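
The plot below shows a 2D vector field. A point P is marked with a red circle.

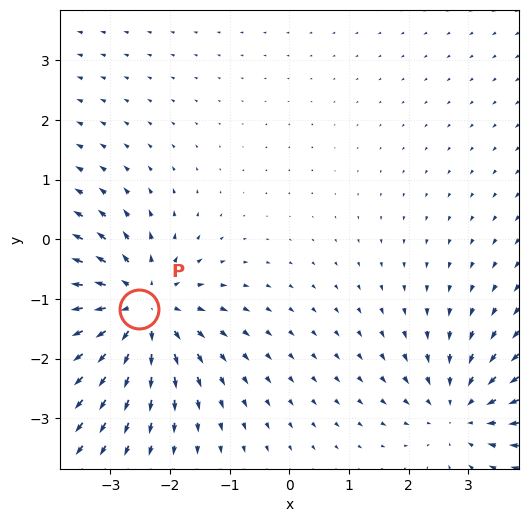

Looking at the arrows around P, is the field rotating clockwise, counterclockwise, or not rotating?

not rotating

Near P at (-2.5, -1.2) the arrows show no circulation. The curl there is ≈0.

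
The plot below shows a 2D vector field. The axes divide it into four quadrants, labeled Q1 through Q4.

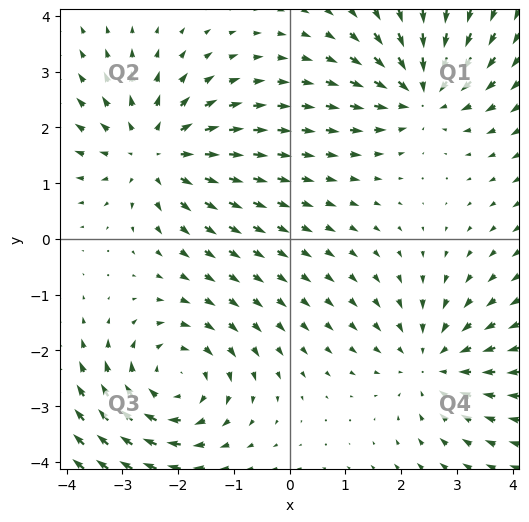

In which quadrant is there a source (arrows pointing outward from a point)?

Q2

The source sits at approximately (-2.4, 1.6), which lies in quadrant Q2. The divergence there is about +4, positive as expected for a source.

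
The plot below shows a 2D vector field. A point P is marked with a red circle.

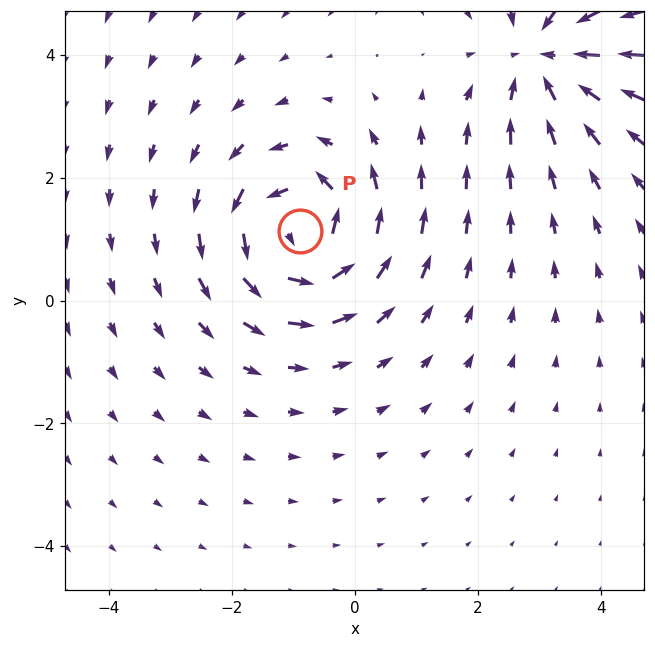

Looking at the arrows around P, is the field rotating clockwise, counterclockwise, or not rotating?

Near P at (-0.9, 1.1) the arrows circulate counterclockwise. The curl (z-component) there is about +6; positive curl means counterclockwise rotation.

counterclockwise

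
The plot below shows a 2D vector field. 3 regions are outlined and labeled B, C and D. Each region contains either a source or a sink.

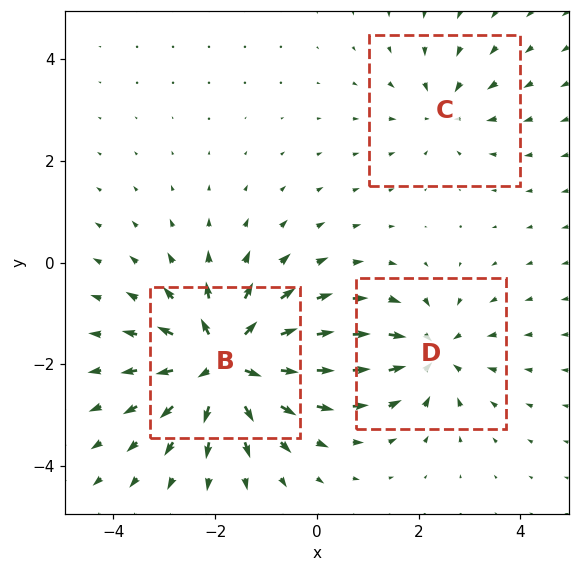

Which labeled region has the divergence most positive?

B

Divergence at each region's feature centre — B: about +6, C: about -2, D: about -4. Region B is most positive.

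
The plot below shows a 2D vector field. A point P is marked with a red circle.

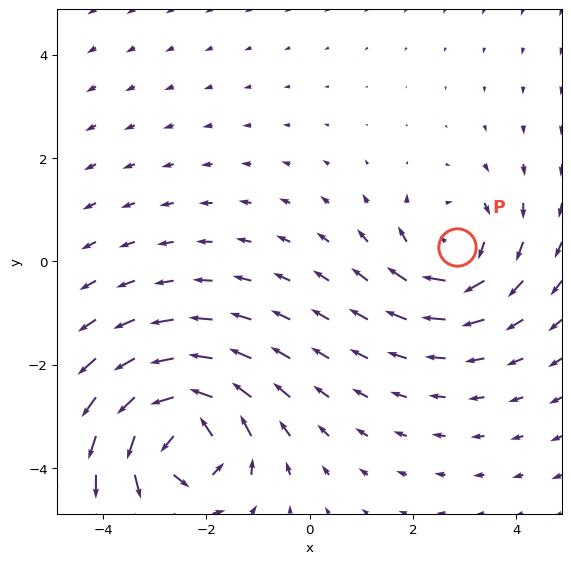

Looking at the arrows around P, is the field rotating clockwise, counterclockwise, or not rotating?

clockwise

Near P at (2.9, 0.3) the arrows circulate clockwise. The curl (z-component) there is about -3; negative curl means clockwise rotation.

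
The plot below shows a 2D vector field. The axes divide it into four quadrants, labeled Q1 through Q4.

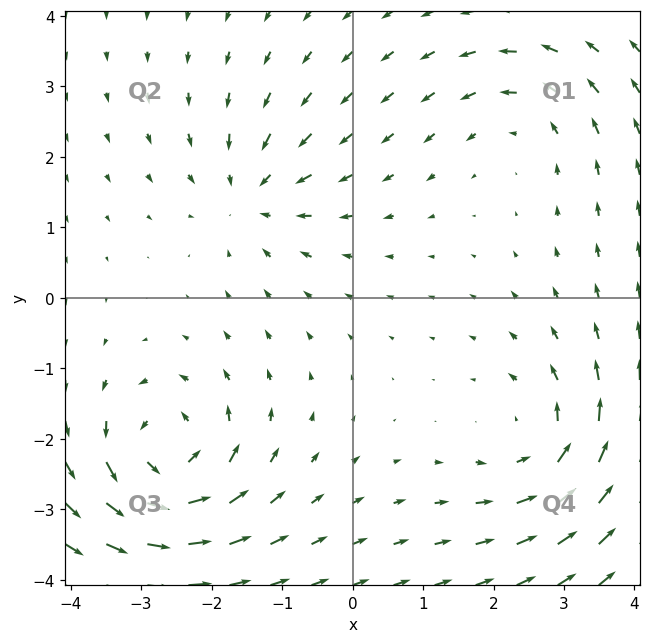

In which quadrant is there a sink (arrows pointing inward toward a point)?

Q2

The sink sits at approximately (-1.4, 1.5), which lies in quadrant Q2. The divergence there is about -3, negative as expected for a sink.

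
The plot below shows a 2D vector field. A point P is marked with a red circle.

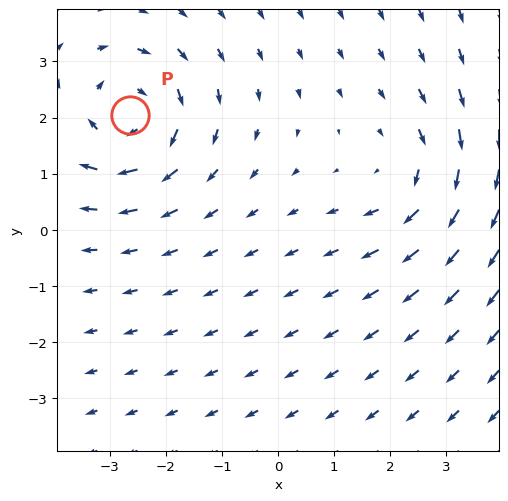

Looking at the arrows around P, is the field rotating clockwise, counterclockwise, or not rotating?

Near P at (-2.6, 2.0) the arrows circulate clockwise. The curl (z-component) there is about -5; negative curl means clockwise rotation.

clockwise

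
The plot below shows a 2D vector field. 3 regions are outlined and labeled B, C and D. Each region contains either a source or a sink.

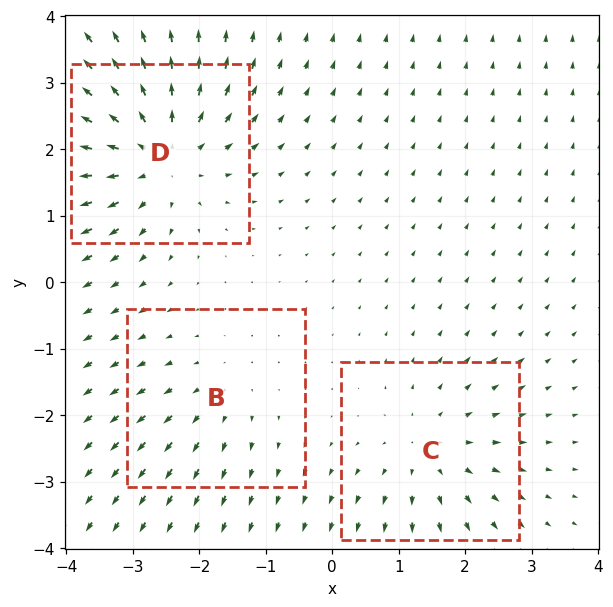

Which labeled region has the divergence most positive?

Divergence at each region's feature centre — B: about +2, C: about +3, D: about +5. Region D is most positive.

D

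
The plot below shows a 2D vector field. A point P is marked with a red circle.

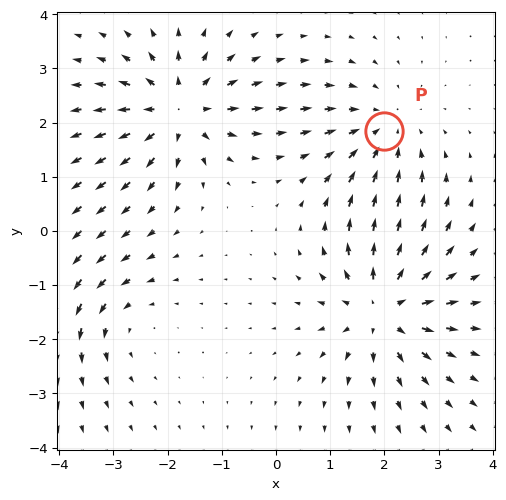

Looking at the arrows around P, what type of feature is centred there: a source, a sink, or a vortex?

sink

At P (2.0, 1.8) the arrows converge inward. Divergence about -3, curl ≈0 — negative divergence with near-zero curl is a sink.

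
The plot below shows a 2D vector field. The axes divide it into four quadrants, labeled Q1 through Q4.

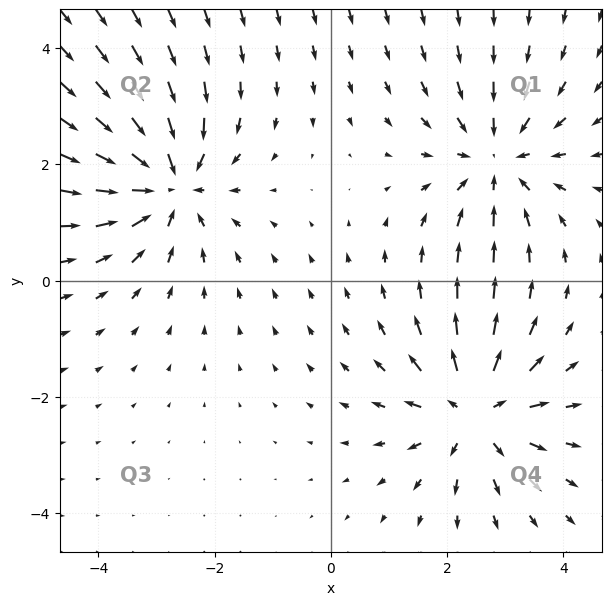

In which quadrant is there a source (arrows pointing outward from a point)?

Q4

The source sits at approximately (2.5, -2.3), which lies in quadrant Q4. The divergence there is about +5, positive as expected for a source.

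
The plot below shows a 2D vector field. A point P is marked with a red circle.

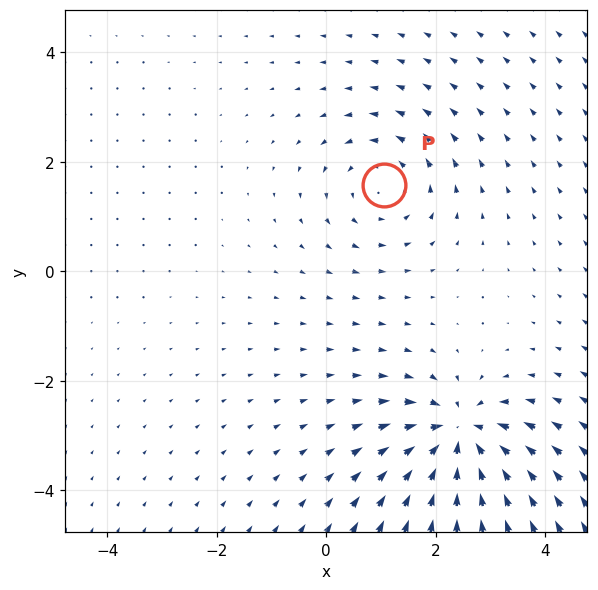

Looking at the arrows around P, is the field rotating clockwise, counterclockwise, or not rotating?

Near P at (1.0, 1.6) the arrows circulate counterclockwise. The curl (z-component) there is about +3; positive curl means counterclockwise rotation.

counterclockwise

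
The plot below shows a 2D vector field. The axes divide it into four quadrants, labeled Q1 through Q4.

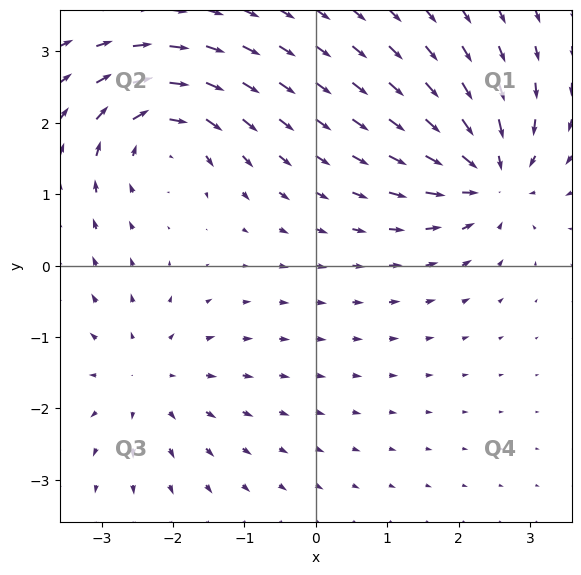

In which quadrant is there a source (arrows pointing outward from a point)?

Q3

The source sits at approximately (-2.4, -1.6), which lies in quadrant Q3. The divergence there is about +3, positive as expected for a source.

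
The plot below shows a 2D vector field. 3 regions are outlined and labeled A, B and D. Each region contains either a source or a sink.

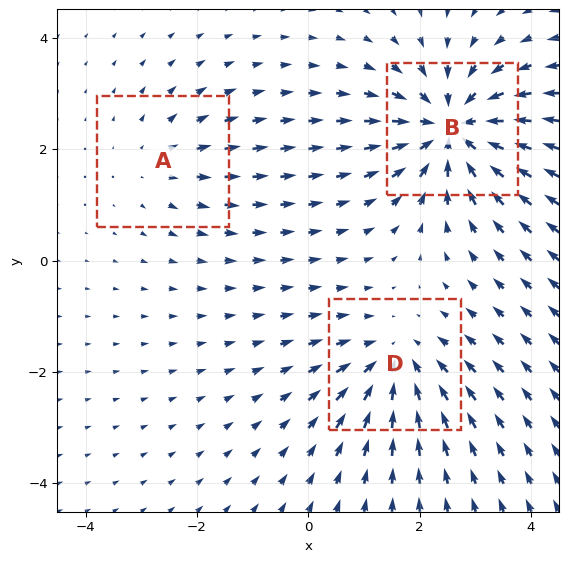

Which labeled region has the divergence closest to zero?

A

Divergence at each region's feature centre — A: about +2, B: about -5, D: about -3. Region A is closest to zero.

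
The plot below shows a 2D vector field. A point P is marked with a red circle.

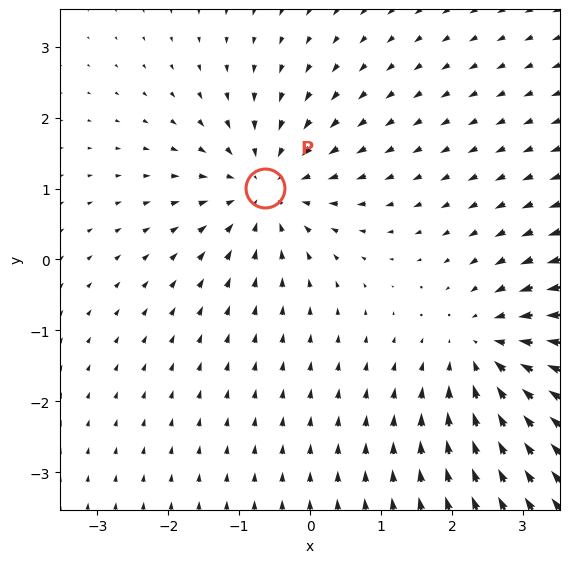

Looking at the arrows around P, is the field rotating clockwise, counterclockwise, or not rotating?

not rotating

Near P at (-0.6, 1.0) the arrows show no circulation. The curl there is ≈0.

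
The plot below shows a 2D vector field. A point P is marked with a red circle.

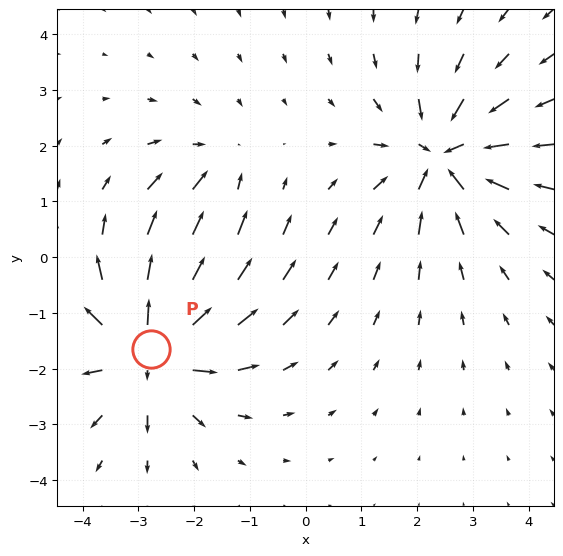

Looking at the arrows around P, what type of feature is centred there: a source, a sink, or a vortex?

source

At P (-2.8, -1.6) the arrows spread outward. Divergence about +5, curl ≈0 — positive divergence with near-zero curl is a source.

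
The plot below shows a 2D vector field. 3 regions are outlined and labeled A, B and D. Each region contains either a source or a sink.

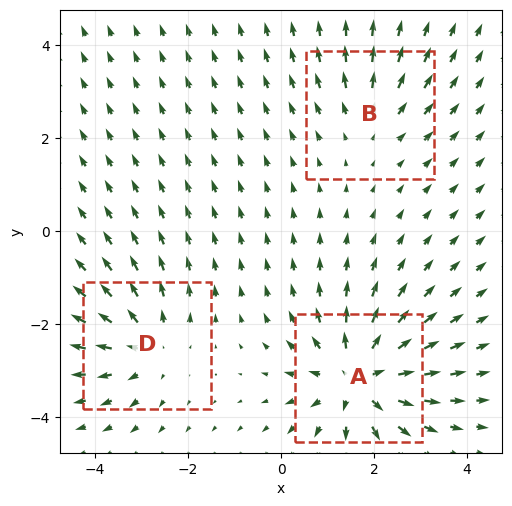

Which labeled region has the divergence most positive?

Divergence at each region's feature centre — A: about +5, B: about +2, D: about +3. Region A is most positive.

A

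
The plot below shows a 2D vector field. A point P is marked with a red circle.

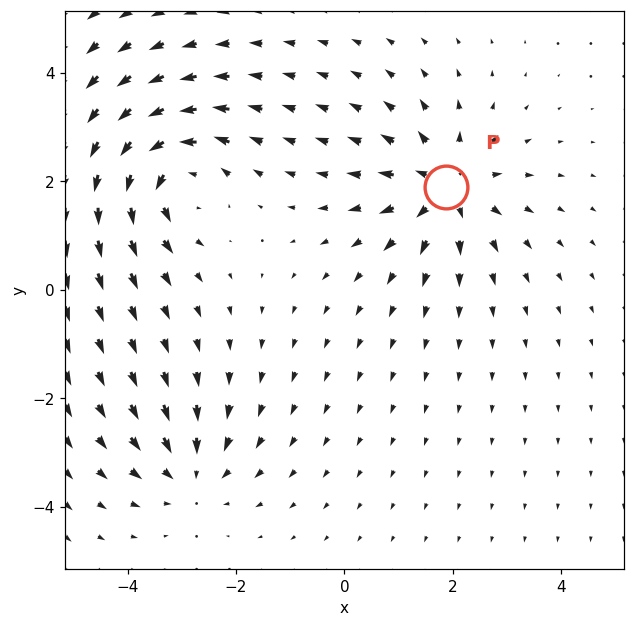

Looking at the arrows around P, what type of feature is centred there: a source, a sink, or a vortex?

source

At P (1.9, 1.9) the arrows spread outward. Divergence about +5, curl ≈0 — positive divergence with near-zero curl is a source.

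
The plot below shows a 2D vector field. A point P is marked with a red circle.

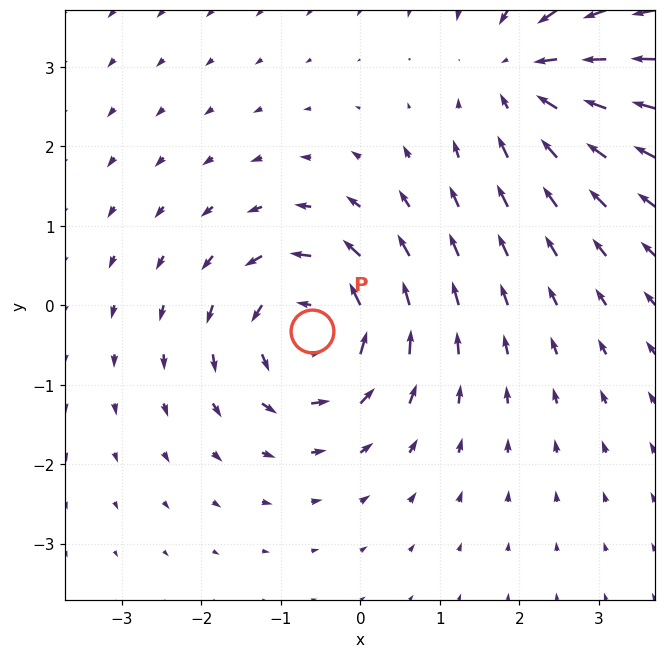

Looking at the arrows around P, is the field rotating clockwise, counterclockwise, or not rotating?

Near P at (-0.6, -0.3) the arrows circulate counterclockwise. The curl (z-component) there is about +6; positive curl means counterclockwise rotation.

counterclockwise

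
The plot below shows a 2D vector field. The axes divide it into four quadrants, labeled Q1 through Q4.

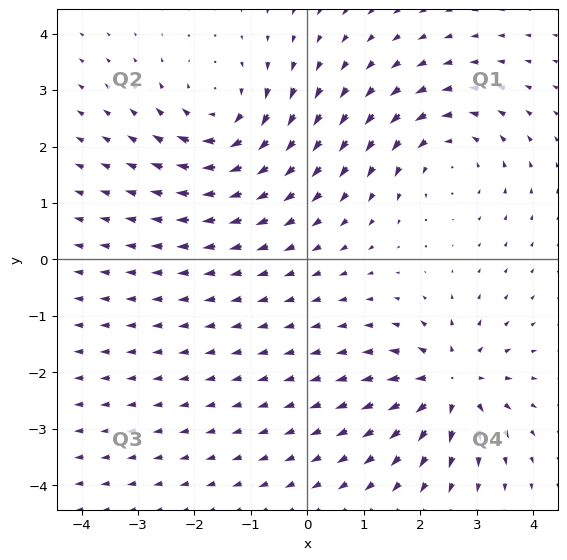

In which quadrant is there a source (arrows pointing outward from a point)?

Q4

The source sits at approximately (2.5, -2.2), which lies in quadrant Q4. The divergence there is about +6, positive as expected for a source.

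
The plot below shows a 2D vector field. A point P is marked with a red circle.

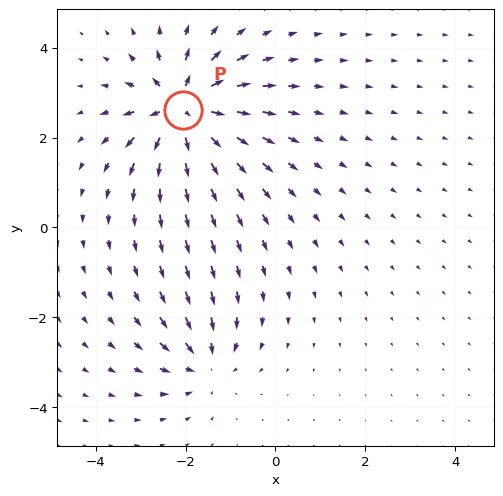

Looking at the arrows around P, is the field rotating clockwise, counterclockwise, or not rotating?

not rotating

Near P at (-2.1, 2.6) the arrows show no circulation. The curl there is ≈0.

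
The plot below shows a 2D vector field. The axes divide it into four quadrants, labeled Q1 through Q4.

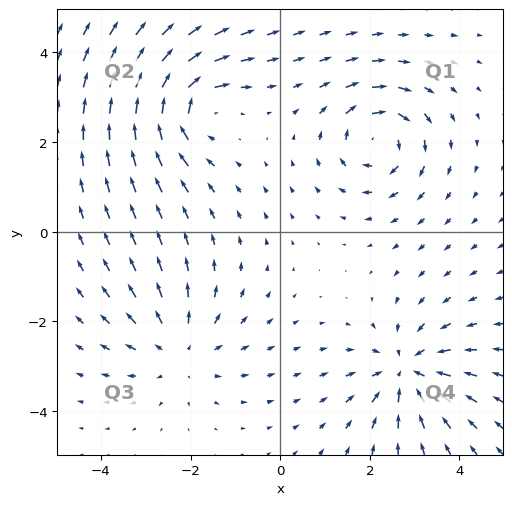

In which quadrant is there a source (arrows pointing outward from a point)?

The source sits at approximately (-2.3, -2.6), which lies in quadrant Q3. The divergence there is about +3, positive as expected for a source.

Q3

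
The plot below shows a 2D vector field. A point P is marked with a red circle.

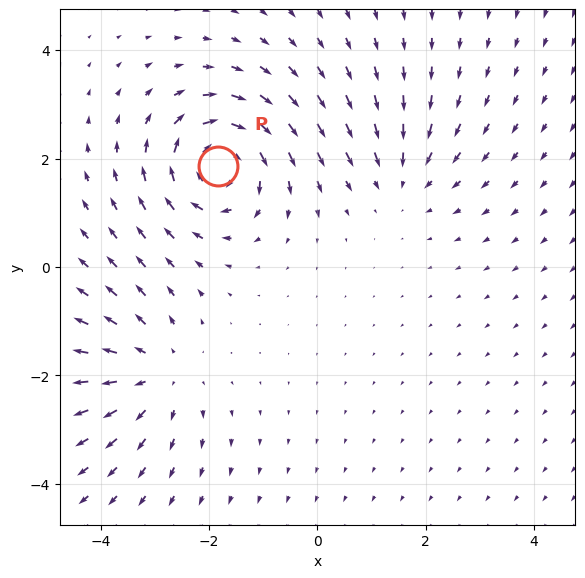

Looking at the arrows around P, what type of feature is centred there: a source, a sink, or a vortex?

At P (-1.8, 1.9) the arrows circulate clockwise. Divergence ≈0, curl about -6 — near-zero divergence with nonzero curl is a vortex.

vortex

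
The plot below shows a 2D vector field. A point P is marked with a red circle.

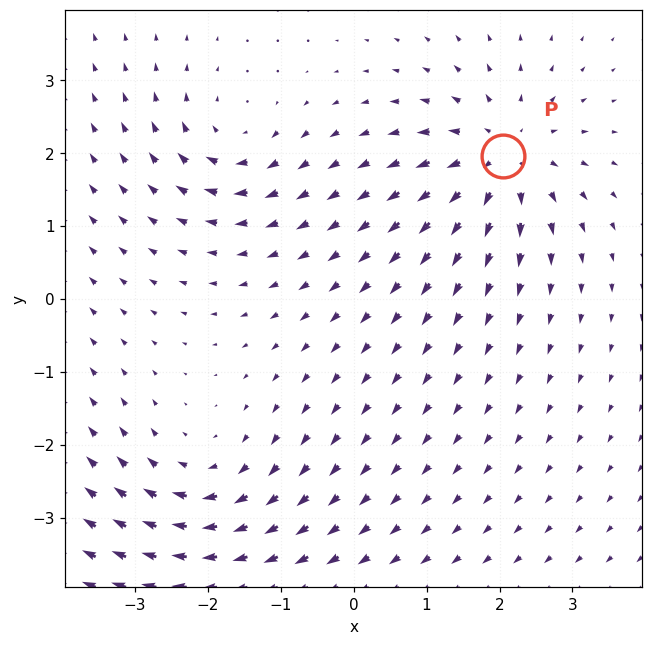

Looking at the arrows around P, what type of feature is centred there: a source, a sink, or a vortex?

source

At P (2.0, 2.0) the arrows spread outward. Divergence about +5, curl ≈0 — positive divergence with near-zero curl is a source.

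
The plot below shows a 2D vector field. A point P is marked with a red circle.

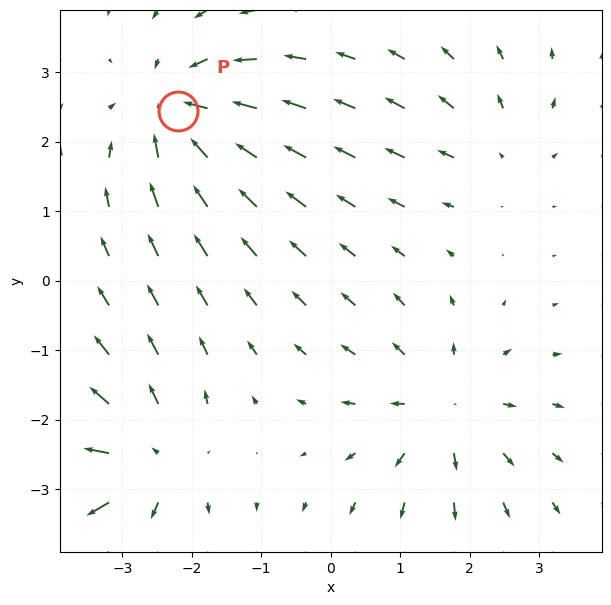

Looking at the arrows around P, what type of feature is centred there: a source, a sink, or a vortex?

At P (-2.2, 2.4) the arrows converge inward. Divergence about -5, curl ≈0 — negative divergence with near-zero curl is a sink.

sink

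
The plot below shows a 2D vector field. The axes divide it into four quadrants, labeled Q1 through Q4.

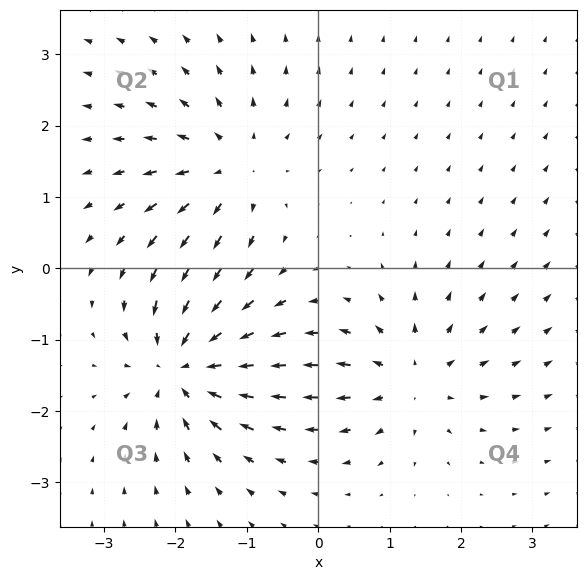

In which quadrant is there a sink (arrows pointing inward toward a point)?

Q3

The sink sits at approximately (-1.9, -1.4), which lies in quadrant Q3. The divergence there is about -6, negative as expected for a sink.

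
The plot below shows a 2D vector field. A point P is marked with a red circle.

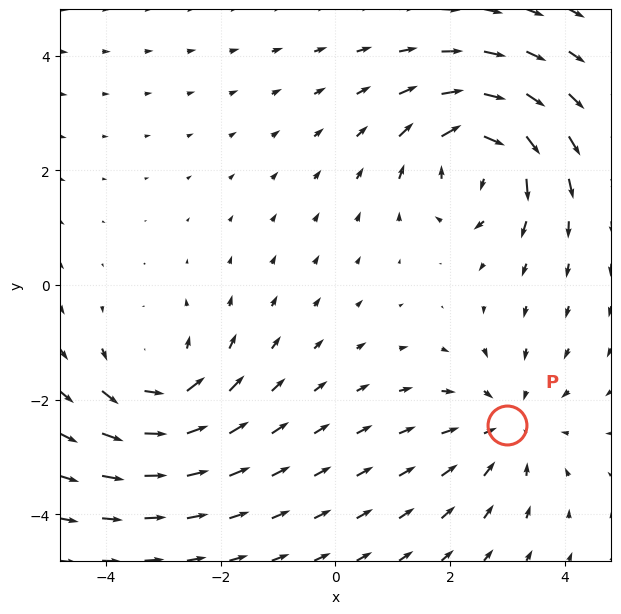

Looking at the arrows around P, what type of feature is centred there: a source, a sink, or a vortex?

sink

At P (3.0, -2.5) the arrows converge inward. Divergence about -2, curl ≈0 — negative divergence with near-zero curl is a sink.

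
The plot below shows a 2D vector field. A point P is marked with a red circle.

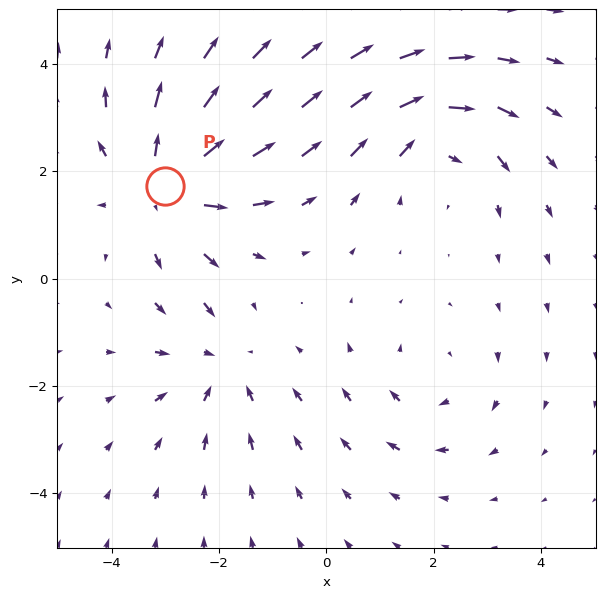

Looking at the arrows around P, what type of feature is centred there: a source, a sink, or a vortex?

source

At P (-3.0, 1.7) the arrows spread outward. Divergence about +4, curl ≈0 — positive divergence with near-zero curl is a source.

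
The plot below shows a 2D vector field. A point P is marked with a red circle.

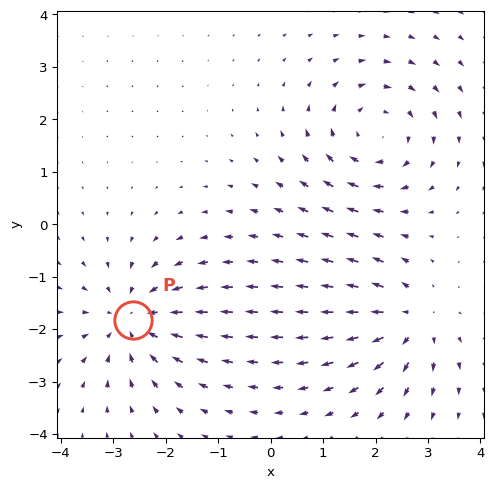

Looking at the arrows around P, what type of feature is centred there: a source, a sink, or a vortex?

sink

At P (-2.6, -1.8) the arrows converge inward. Divergence about -4, curl ≈0 — negative divergence with near-zero curl is a sink.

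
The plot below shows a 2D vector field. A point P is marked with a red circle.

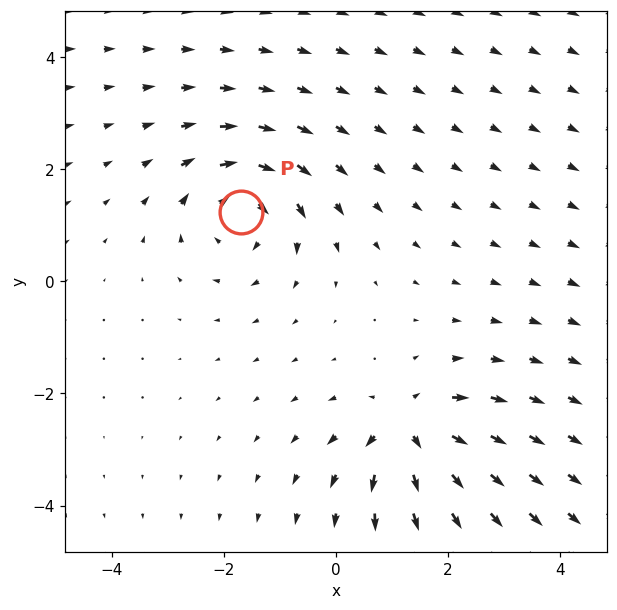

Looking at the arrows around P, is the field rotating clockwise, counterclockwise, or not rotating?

Near P at (-1.7, 1.2) the arrows circulate clockwise. The curl (z-component) there is about -4; negative curl means clockwise rotation.

clockwise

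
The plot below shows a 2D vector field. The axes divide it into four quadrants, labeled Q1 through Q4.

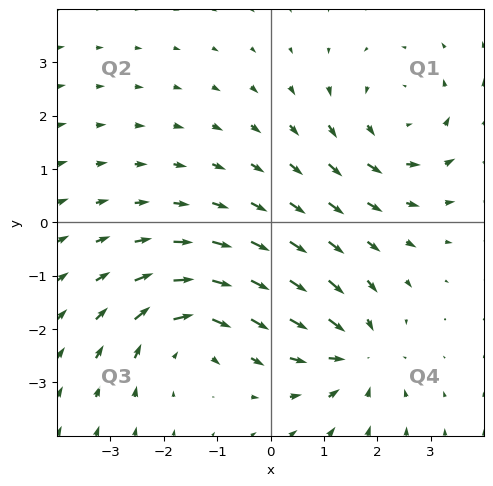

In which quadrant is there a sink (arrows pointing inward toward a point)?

Q4

The sink sits at approximately (1.6, -2.4), which lies in quadrant Q4. The divergence there is about -4, negative as expected for a sink.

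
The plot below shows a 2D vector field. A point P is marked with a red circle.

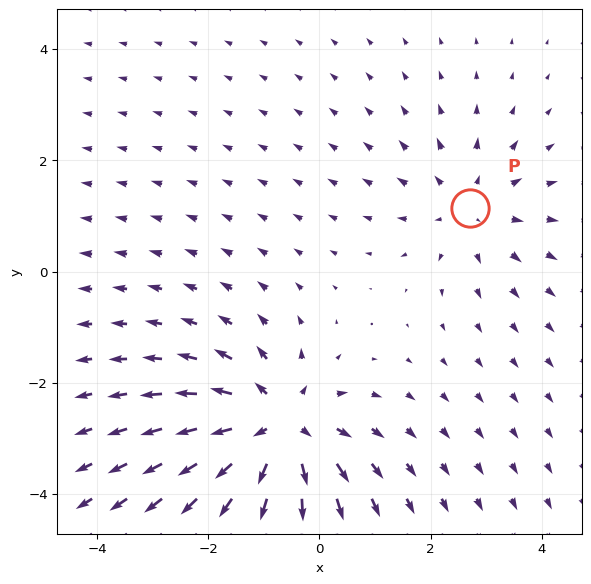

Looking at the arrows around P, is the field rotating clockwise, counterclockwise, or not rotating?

not rotating

Near P at (2.7, 1.1) the arrows show no circulation. The curl there is ≈0.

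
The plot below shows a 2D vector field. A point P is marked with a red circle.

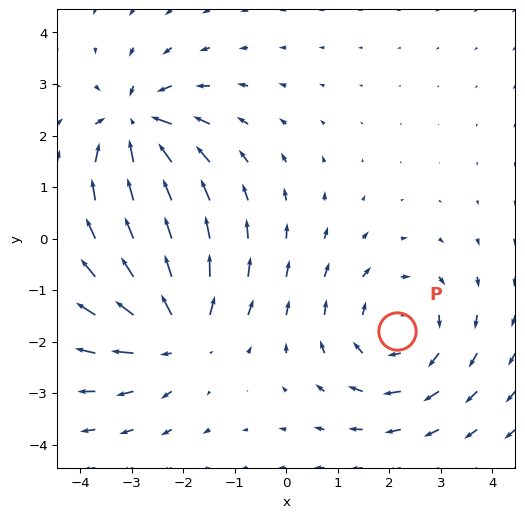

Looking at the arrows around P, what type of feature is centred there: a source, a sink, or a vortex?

vortex

At P (2.2, -1.8) the arrows circulate clockwise. Divergence ≈0, curl about -2 — near-zero divergence with nonzero curl is a vortex.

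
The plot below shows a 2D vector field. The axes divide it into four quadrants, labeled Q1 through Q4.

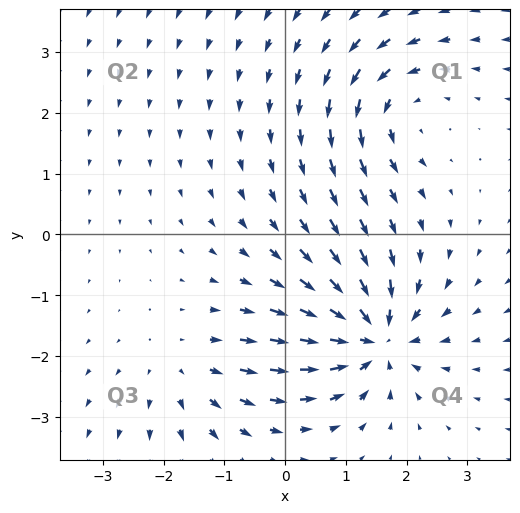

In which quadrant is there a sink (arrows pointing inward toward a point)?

Q4

The sink sits at approximately (1.5, -1.7), which lies in quadrant Q4. The divergence there is about -6, negative as expected for a sink.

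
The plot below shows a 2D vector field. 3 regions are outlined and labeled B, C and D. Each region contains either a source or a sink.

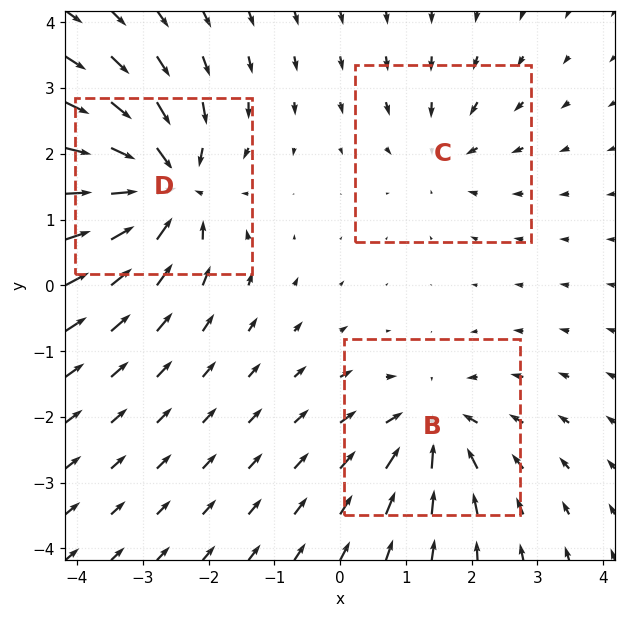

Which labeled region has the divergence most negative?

Divergence at each region's feature centre — B: about -4, C: about -2, D: about -6. Region D is most negative.

D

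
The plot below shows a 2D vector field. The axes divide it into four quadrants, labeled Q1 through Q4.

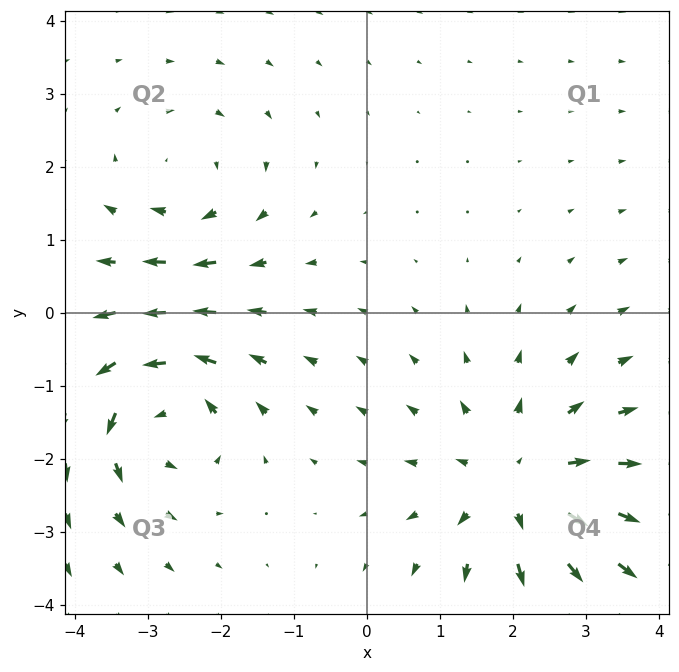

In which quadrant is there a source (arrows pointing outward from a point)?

The source sits at approximately (2.1, -2.3), which lies in quadrant Q4. The divergence there is about +4, positive as expected for a source.

Q4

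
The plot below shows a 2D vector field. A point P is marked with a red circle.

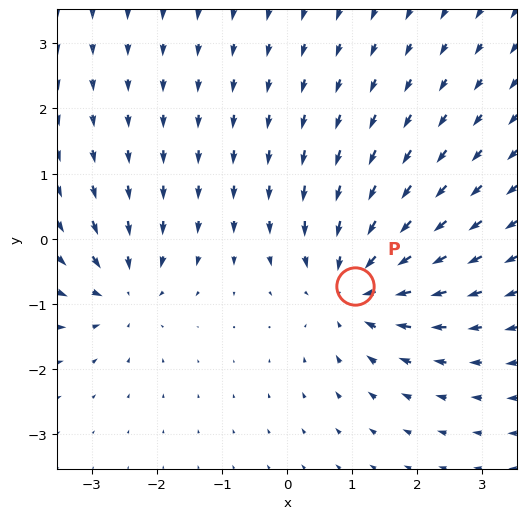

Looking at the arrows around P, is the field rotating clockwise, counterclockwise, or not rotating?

Near P at (1.0, -0.7) the arrows show no circulation. The curl there is ≈0.

not rotating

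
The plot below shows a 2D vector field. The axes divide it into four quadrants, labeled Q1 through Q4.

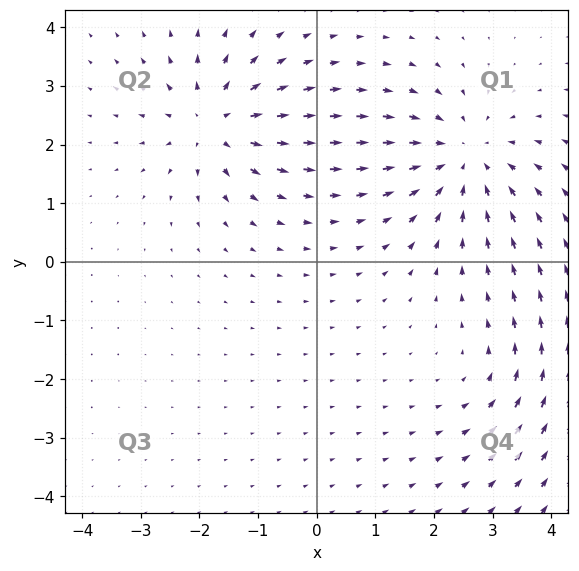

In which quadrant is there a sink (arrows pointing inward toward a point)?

Q1

The sink sits at approximately (2.5, 1.8), which lies in quadrant Q1. The divergence there is about -4, negative as expected for a sink.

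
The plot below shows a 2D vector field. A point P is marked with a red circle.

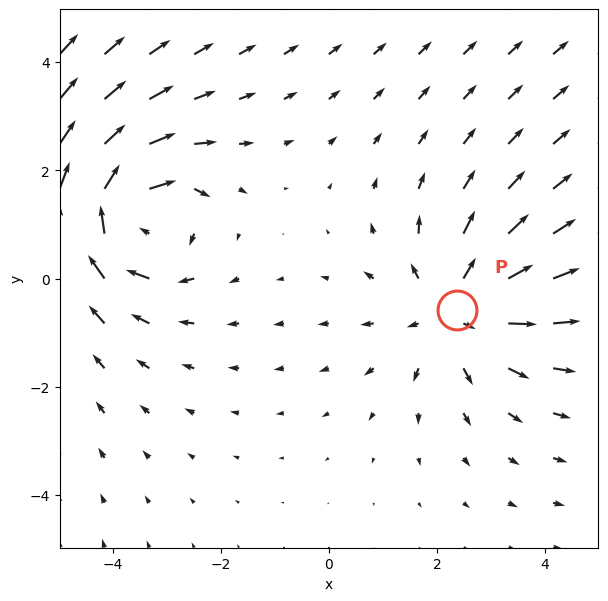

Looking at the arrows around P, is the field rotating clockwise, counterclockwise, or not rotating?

not rotating

Near P at (2.4, -0.6) the arrows show no circulation. The curl there is ≈0.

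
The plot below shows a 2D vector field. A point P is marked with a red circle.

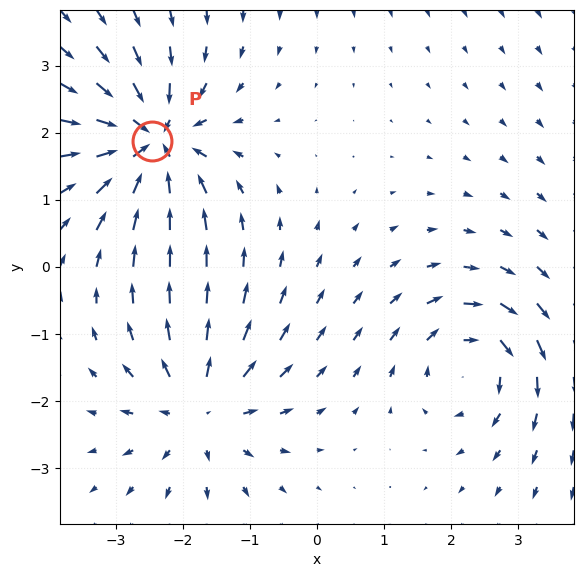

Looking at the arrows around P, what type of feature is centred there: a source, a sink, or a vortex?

sink

At P (-2.5, 1.9) the arrows converge inward. Divergence about -5, curl ≈0 — negative divergence with near-zero curl is a sink.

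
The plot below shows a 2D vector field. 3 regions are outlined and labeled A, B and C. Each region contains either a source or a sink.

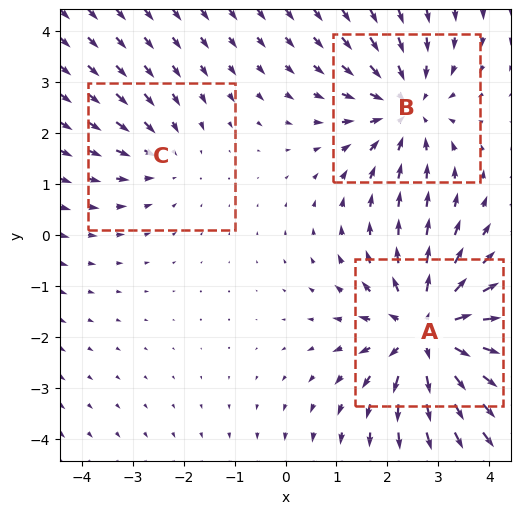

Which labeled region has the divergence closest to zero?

Divergence at each region's feature centre — A: about +4, B: about -3, C: about -2. Region C is closest to zero.

C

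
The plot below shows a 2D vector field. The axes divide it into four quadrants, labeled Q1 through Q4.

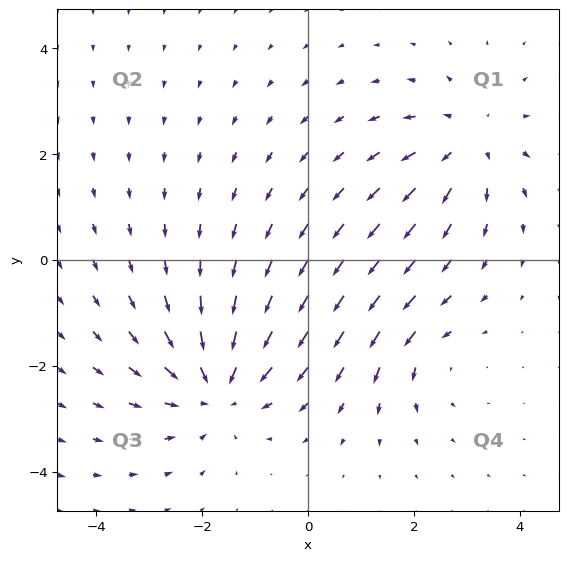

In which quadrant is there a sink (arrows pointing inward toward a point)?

The sink sits at approximately (-1.7, -2.4), which lies in quadrant Q3. The divergence there is about -4, negative as expected for a sink.

Q3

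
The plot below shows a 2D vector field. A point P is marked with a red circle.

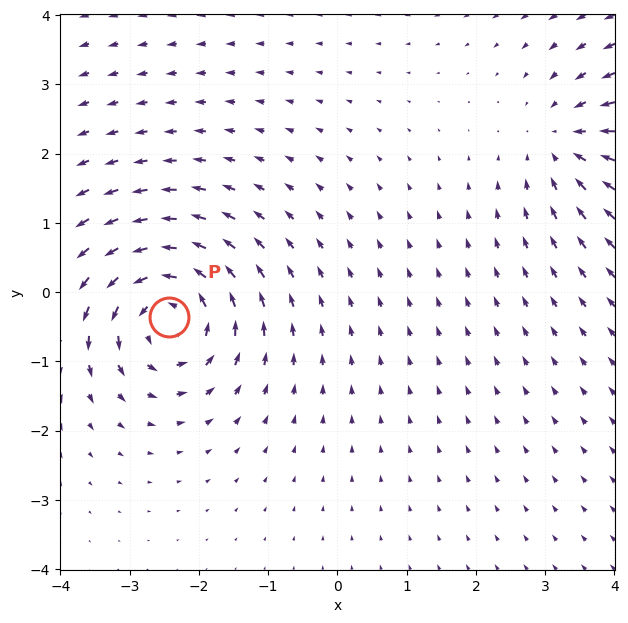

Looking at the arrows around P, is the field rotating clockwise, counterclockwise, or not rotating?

counterclockwise

Near P at (-2.4, -0.4) the arrows circulate counterclockwise. The curl (z-component) there is about +6; positive curl means counterclockwise rotation.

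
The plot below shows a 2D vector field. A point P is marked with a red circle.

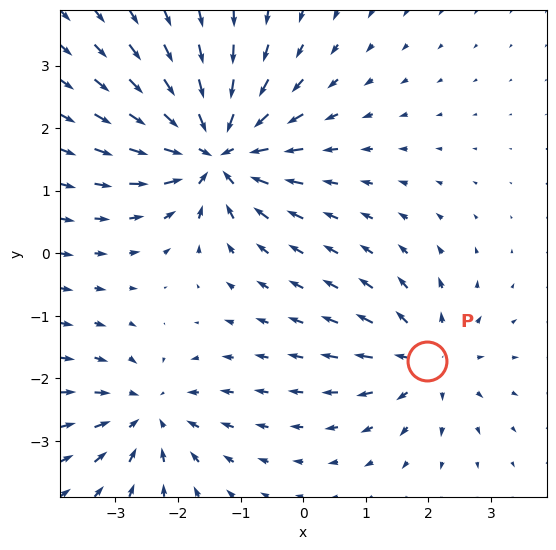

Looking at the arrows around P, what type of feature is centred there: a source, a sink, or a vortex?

source

At P (2.0, -1.7) the arrows spread outward. Divergence about +4, curl ≈0 — positive divergence with near-zero curl is a source.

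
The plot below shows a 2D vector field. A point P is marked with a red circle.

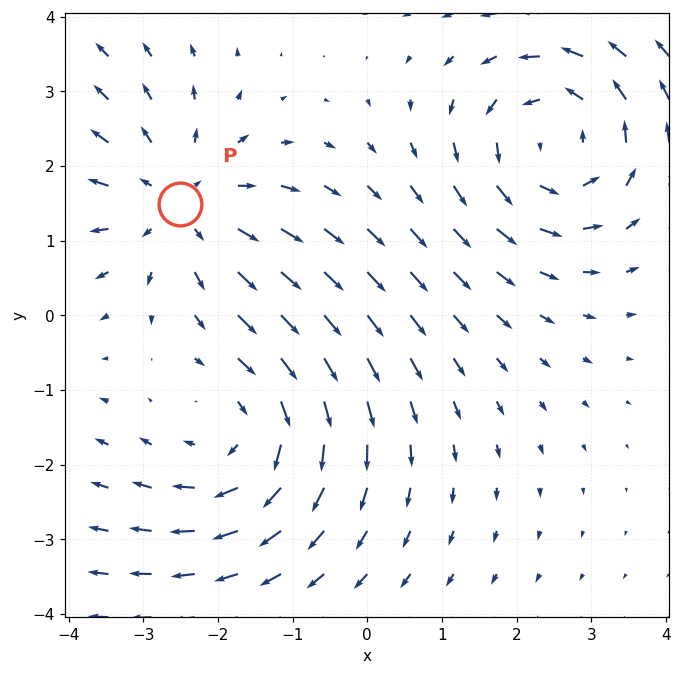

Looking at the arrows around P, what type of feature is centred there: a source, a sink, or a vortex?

At P (-2.5, 1.5) the arrows spread outward. Divergence about +3, curl ≈0 — positive divergence with near-zero curl is a source.

source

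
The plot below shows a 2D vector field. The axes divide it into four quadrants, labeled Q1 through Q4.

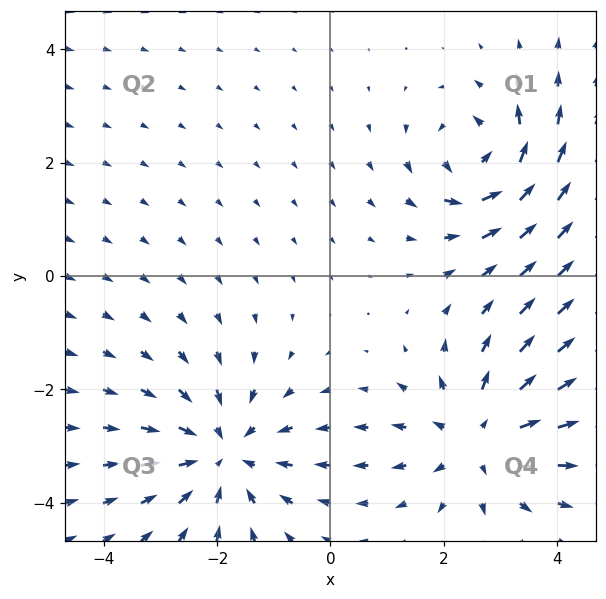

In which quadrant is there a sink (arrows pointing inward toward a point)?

The sink sits at approximately (-1.9, -3.1), which lies in quadrant Q3. The divergence there is about -4, negative as expected for a sink.

Q3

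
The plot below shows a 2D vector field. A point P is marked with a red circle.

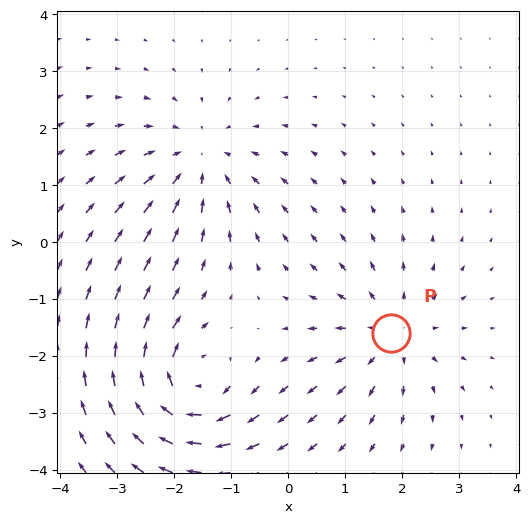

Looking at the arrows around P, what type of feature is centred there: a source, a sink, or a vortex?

source

At P (1.8, -1.6) the arrows spread outward. Divergence about +4, curl ≈0 — positive divergence with near-zero curl is a source.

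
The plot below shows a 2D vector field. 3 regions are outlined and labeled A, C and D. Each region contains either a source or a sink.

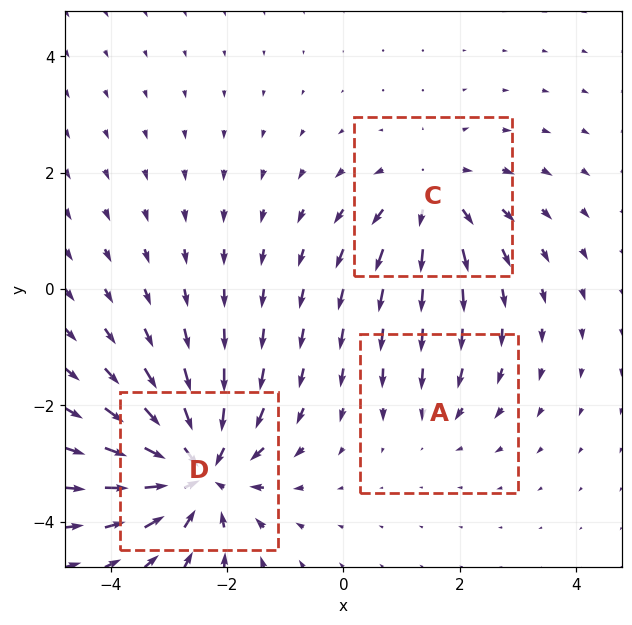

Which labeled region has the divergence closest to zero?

Divergence at each region's feature centre — A: about -2, C: about +3, D: about -5. Region A is closest to zero.

A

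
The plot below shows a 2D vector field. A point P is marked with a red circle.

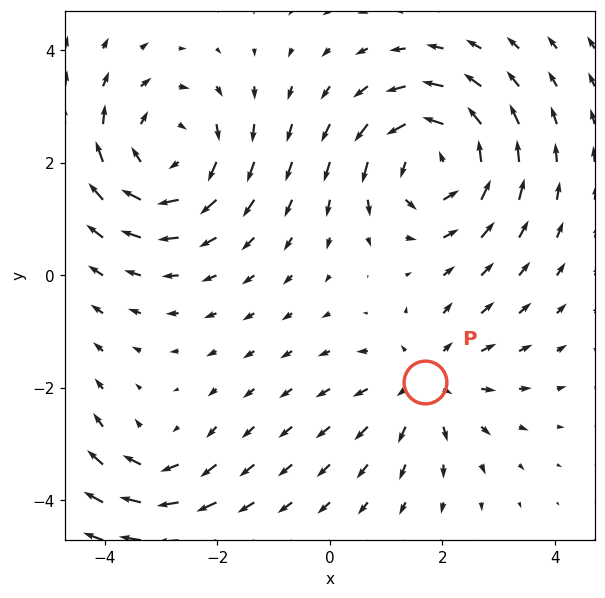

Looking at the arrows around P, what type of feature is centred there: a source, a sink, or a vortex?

source

At P (1.7, -1.9) the arrows spread outward. Divergence about +3, curl ≈0 — positive divergence with near-zero curl is a source.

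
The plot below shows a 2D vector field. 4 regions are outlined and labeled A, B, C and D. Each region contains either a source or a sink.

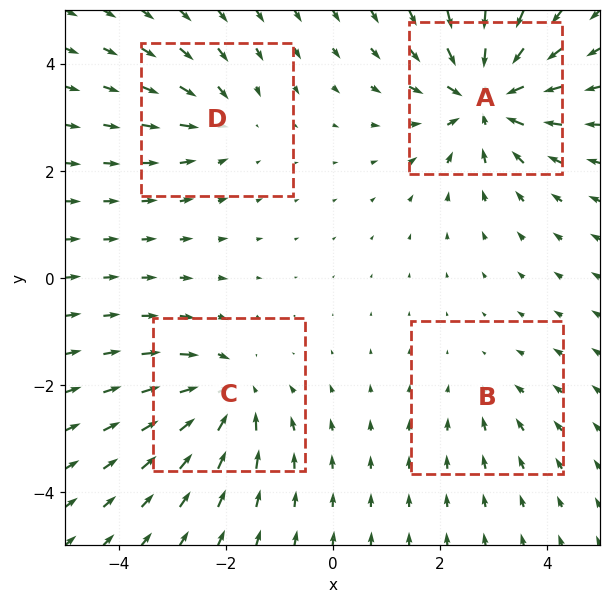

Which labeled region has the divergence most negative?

A

Divergence at each region's feature centre — A: about -7, B: about -2, C: about -5, D: about -3. Region A is most negative.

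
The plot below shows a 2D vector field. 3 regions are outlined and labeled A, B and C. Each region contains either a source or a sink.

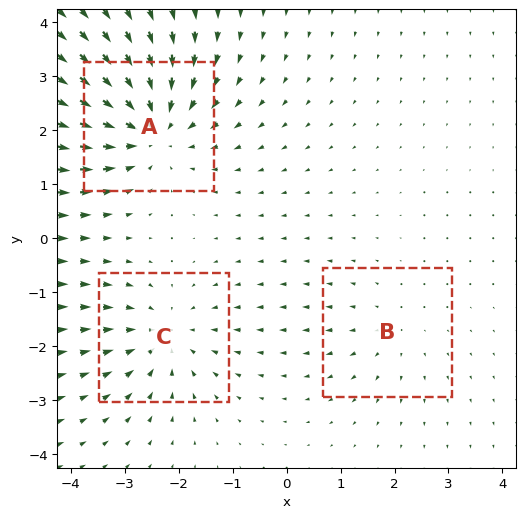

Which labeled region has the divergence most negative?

A

Divergence at each region's feature centre — A: about -5, B: about +2, C: about -3. Region A is most negative.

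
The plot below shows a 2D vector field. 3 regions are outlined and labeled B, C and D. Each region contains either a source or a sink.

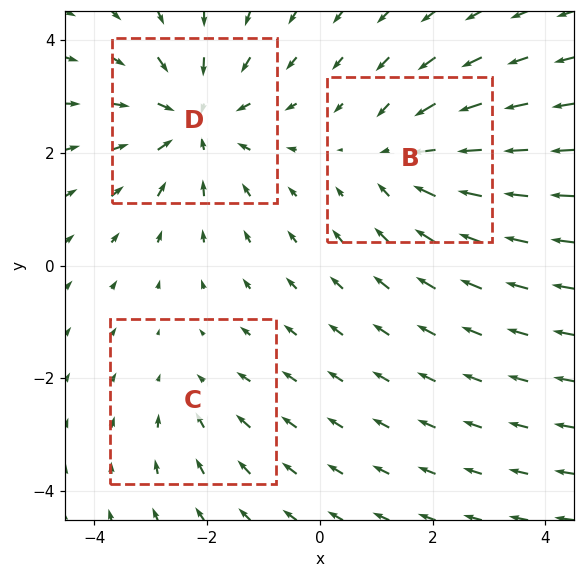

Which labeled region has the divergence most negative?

D

Divergence at each region's feature centre — B: about -3, C: about -2, D: about -4. Region D is most negative.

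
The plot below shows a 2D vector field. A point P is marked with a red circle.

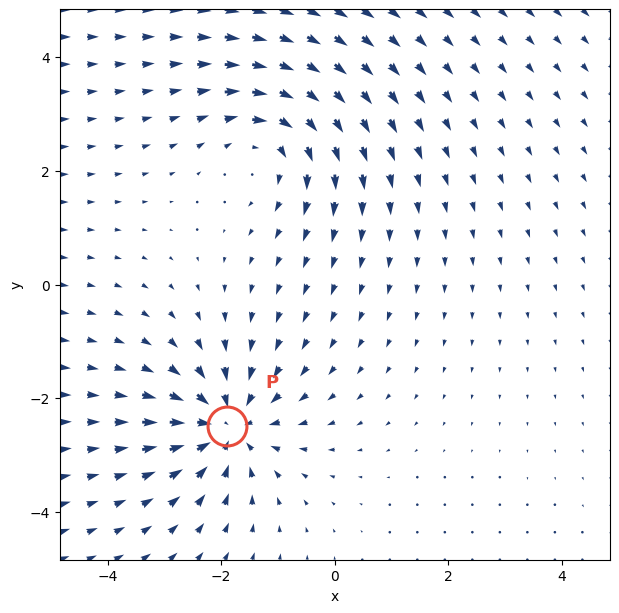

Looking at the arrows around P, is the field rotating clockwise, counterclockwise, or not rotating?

not rotating

Near P at (-1.9, -2.5) the arrows show no circulation. The curl there is ≈0.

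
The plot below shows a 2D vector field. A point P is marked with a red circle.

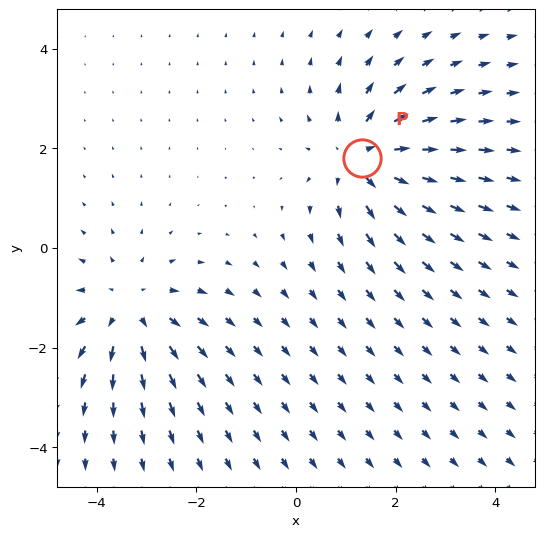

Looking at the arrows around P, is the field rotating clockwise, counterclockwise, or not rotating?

not rotating

Near P at (1.3, 1.8) the arrows show no circulation. The curl there is ≈0.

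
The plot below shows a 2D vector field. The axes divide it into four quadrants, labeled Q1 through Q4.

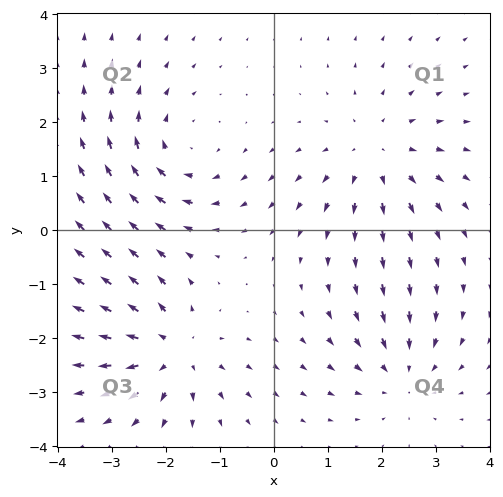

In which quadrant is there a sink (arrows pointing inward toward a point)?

Q4

The sink sits at approximately (2.4, -2.7), which lies in quadrant Q4. The divergence there is about -3, negative as expected for a sink.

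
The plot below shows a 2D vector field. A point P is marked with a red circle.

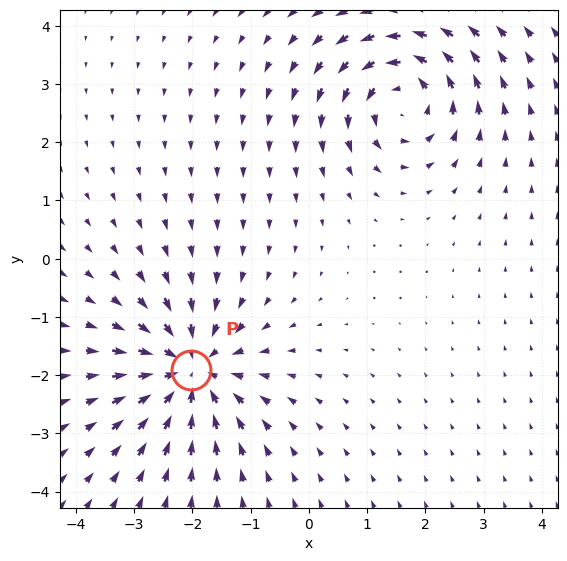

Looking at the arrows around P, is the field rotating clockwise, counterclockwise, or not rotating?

Near P at (-2.0, -1.9) the arrows show no circulation. The curl there is ≈0.

not rotating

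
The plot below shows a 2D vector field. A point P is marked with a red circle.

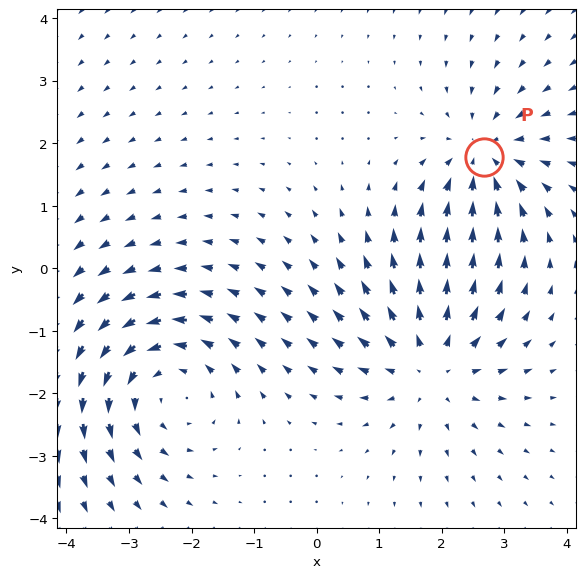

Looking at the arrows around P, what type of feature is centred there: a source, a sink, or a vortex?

At P (2.7, 1.8) the arrows converge inward. Divergence about -4, curl ≈0 — negative divergence with near-zero curl is a sink.

sink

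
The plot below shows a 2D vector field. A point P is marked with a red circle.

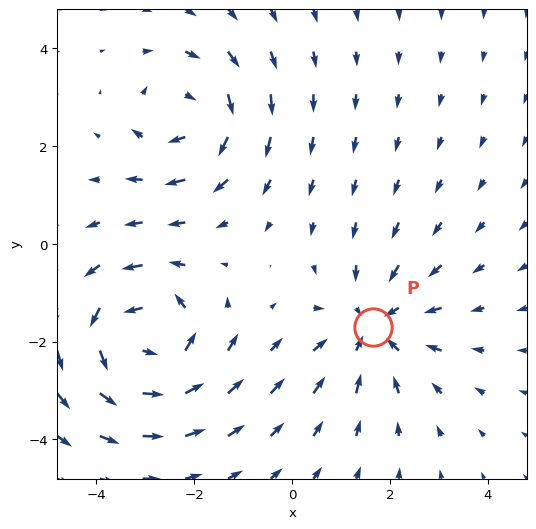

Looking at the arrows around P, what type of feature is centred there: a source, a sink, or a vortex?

At P (1.7, -1.7) the arrows converge inward. Divergence about -3, curl ≈0 — negative divergence with near-zero curl is a sink.

sink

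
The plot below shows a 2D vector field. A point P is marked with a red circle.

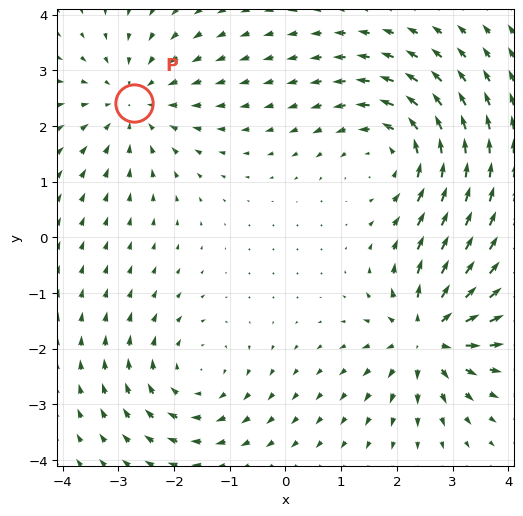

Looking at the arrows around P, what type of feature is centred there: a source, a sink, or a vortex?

At P (-2.7, 2.4) the arrows converge inward. Divergence about -3, curl ≈0 — negative divergence with near-zero curl is a sink.

sink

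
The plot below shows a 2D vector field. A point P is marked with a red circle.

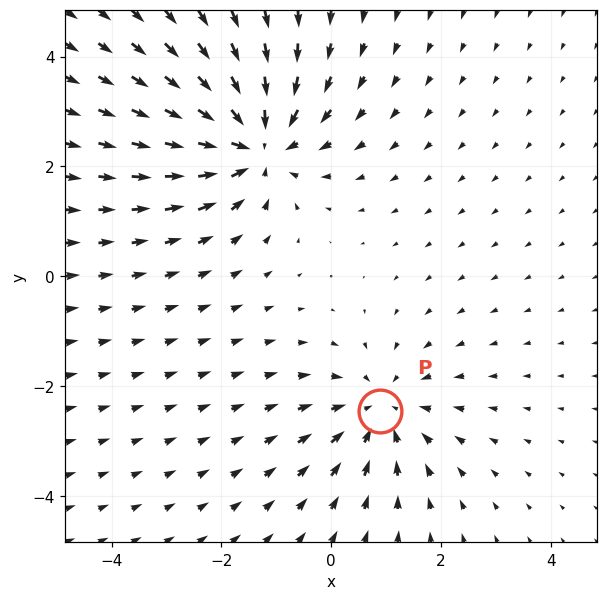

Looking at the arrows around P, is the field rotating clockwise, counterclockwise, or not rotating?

Near P at (0.9, -2.5) the arrows show no circulation. The curl there is ≈0.

not rotating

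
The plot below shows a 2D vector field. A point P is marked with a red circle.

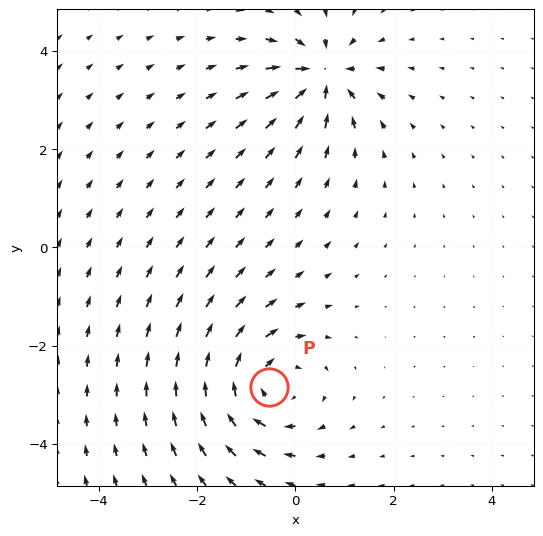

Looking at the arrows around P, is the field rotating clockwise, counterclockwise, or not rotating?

clockwise

Near P at (-0.5, -2.8) the arrows circulate clockwise. The curl (z-component) there is about -5; negative curl means clockwise rotation.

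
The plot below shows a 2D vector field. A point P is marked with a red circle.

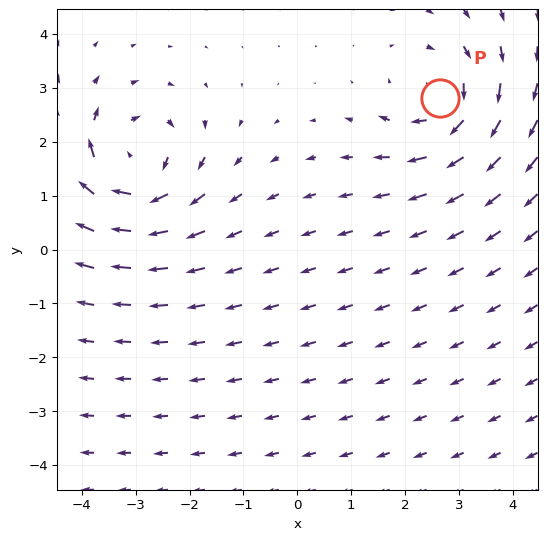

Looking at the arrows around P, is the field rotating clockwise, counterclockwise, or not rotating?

Near P at (2.6, 2.8) the arrows circulate clockwise. The curl (z-component) there is about -5; negative curl means clockwise rotation.

clockwise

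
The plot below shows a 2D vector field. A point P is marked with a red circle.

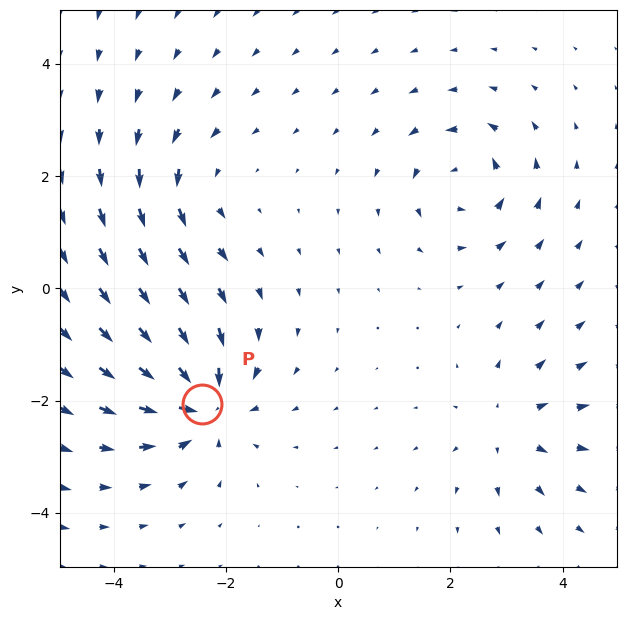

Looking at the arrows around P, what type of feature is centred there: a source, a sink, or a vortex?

At P (-2.4, -2.1) the arrows converge inward. Divergence about -5, curl ≈0 — negative divergence with near-zero curl is a sink.

sink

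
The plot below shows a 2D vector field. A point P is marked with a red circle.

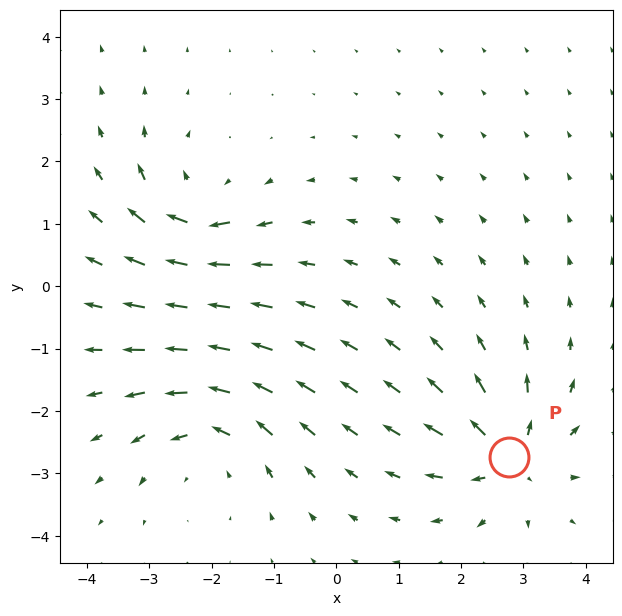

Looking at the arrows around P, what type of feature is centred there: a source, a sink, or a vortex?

source

At P (2.8, -2.7) the arrows spread outward. Divergence about +6, curl ≈0 — positive divergence with near-zero curl is a source.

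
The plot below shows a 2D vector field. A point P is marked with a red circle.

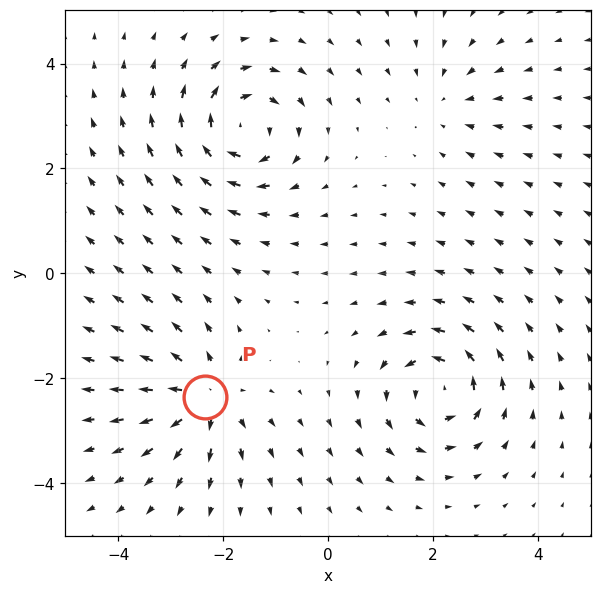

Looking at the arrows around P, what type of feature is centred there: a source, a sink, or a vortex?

source

At P (-2.4, -2.4) the arrows spread outward. Divergence about +6, curl ≈0 — positive divergence with near-zero curl is a source.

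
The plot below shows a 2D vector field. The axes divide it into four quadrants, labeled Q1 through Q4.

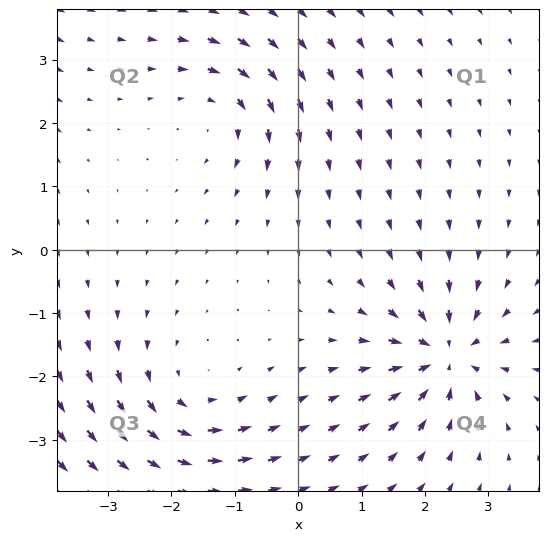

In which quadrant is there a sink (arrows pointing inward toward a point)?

Q4

The sink sits at approximately (2.3, -1.7), which lies in quadrant Q4. The divergence there is about -6, negative as expected for a sink.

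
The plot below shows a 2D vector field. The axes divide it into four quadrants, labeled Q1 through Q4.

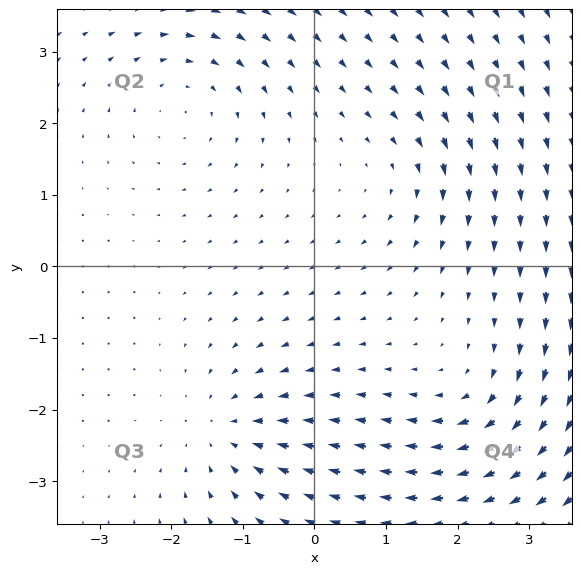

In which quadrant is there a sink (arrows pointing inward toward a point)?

The sink sits at approximately (-1.2, -2.3), which lies in quadrant Q3. The divergence there is about -5, negative as expected for a sink.

Q3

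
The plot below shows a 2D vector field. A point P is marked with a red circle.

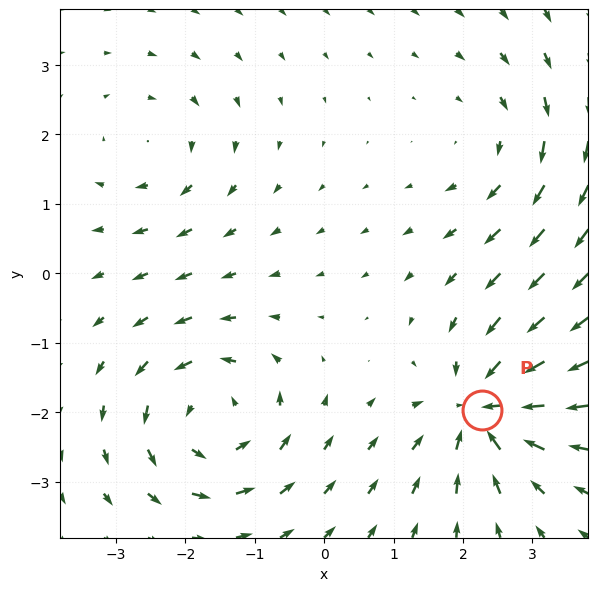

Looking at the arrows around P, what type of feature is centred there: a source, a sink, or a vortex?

sink

At P (2.3, -2.0) the arrows converge inward. Divergence about -6, curl ≈0 — negative divergence with near-zero curl is a sink.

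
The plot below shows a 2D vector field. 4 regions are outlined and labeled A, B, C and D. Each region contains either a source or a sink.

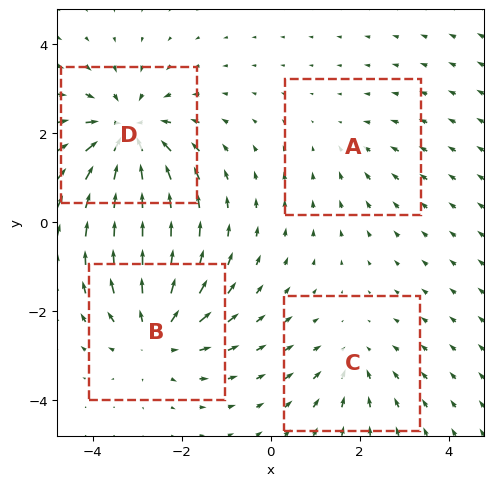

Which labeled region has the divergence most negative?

Divergence at each region's feature centre — A: about -2, B: about +5, C: about -3, D: about -6. Region D is most negative.

D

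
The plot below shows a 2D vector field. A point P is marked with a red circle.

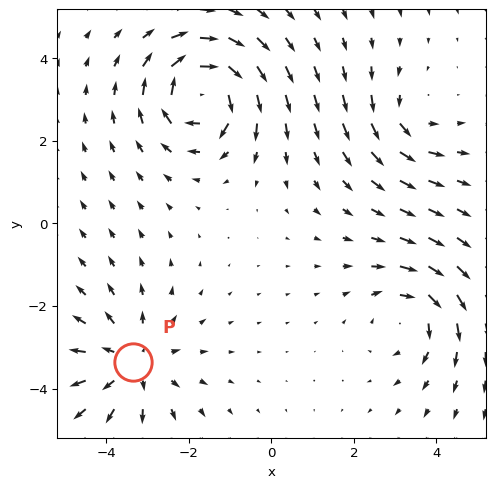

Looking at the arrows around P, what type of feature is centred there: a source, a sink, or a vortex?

At P (-3.4, -3.4) the arrows spread outward. Divergence about +4, curl ≈0 — positive divergence with near-zero curl is a source.

source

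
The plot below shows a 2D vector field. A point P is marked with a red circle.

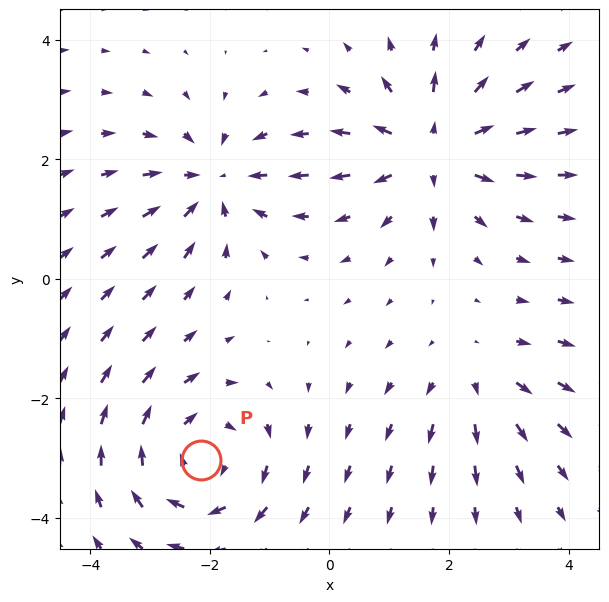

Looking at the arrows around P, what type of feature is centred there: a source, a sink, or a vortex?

vortex

At P (-2.1, -3.0) the arrows circulate clockwise. Divergence ≈0, curl about -4 — near-zero divergence with nonzero curl is a vortex.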